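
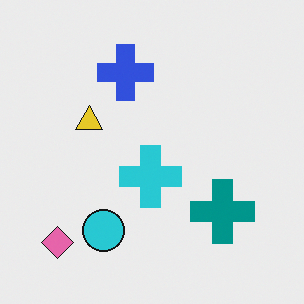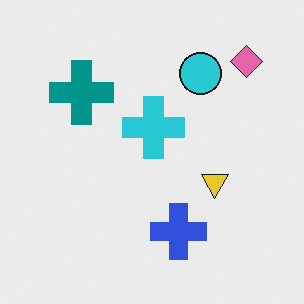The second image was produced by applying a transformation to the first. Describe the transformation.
This is the original image rotated 180°.

The pink diamond sits in the bottom-left of the first image and the top-right of the second — consistent with a whole-image 180° rotation.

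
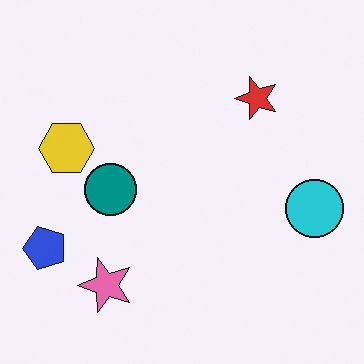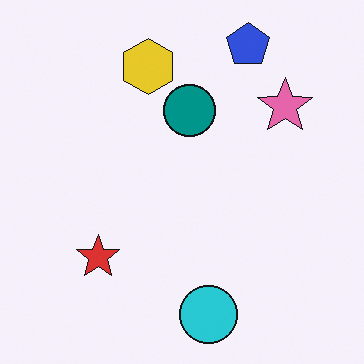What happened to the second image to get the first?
This is the original image transposed (reflected across the top-left ↔ bottom-right diagonal).

Shapes have swapped their row and column positions — what was in the top-right is now in the bottom-left — a diagonal reflection.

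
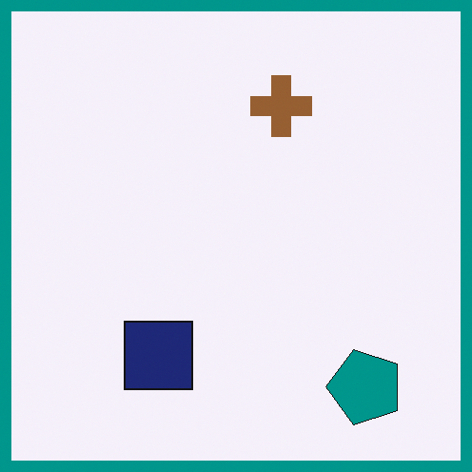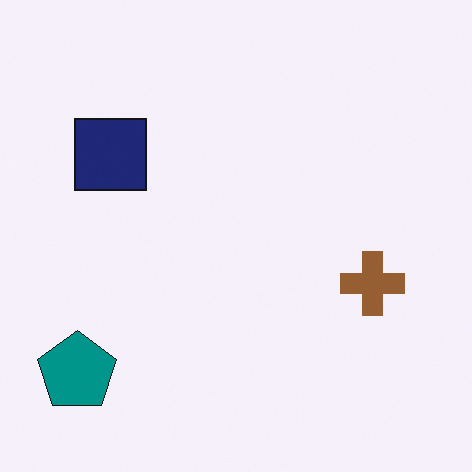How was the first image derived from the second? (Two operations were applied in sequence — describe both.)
The transformation is: rotated 90° counter-clockwise, then framed with a teal border.

The teal pentagon sits in the bottom-left of the second image and the bottom-right of the first — consistent with a whole-image 90° counter-clockwise rotation. A solid teal frame runs around the edge of the first image, with the content slightly shrunk inside it.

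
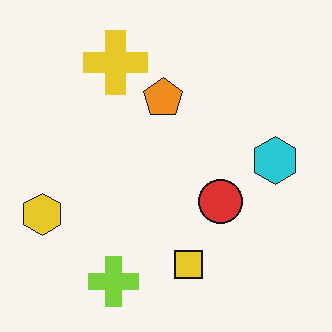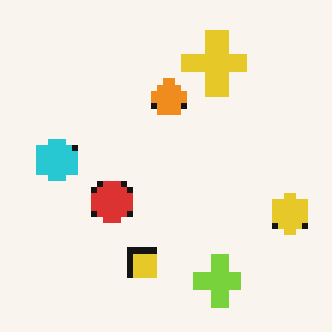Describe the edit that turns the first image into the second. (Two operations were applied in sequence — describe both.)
This is the original image flipped horizontally (left ↔ right), then moderately pixelated.

The yellow hexagon is in the left of the first image and the right of the second — shapes on opposite sides of the vertical midline have swapped in a mirror flip. Shapes are reduced to large square blocks; fine edges and outlines are lost — a downscale-then-upscale (mosaic) effect.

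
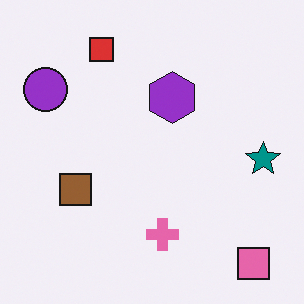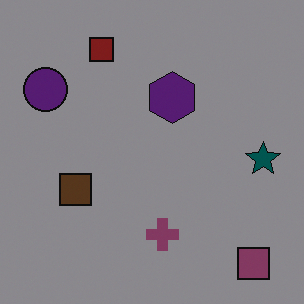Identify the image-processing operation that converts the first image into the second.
The second image is the first substantially darkened.

Every pixel — background and shapes alike — is uniformly darkened.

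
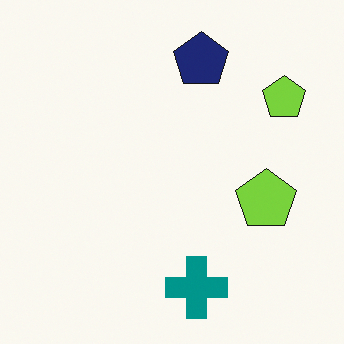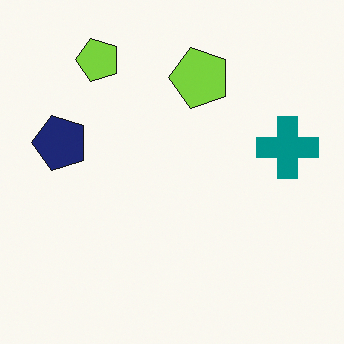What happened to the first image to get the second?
The image was rotated 90° counter-clockwise.

The teal cross sits in the bottom of the first image and the right of the second — consistent with a whole-image 90° counter-clockwise rotation.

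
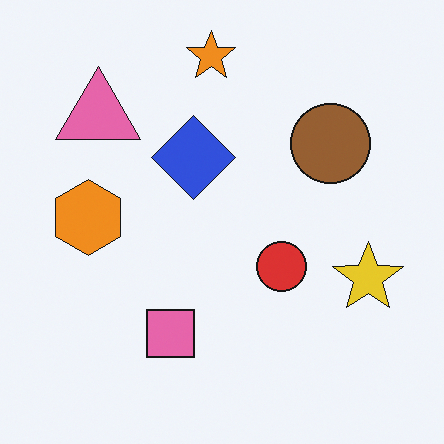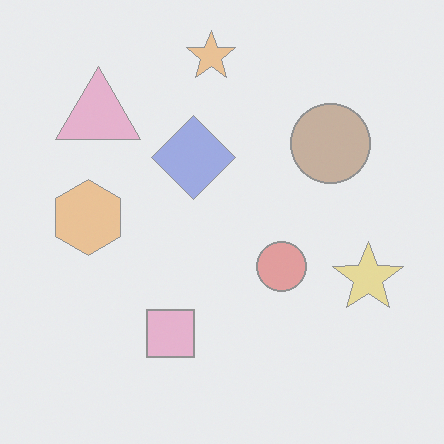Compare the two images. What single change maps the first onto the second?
The second image is the first washed out (contrast reduced).

Tones are pushed toward mid-grey across the whole image — a global contrast change.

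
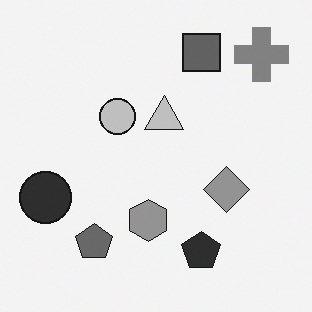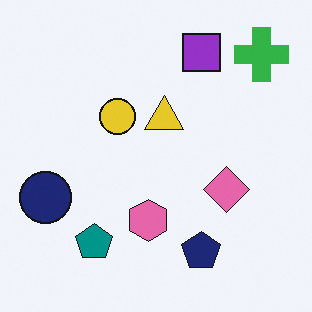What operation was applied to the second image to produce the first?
The first image is the second converted to grayscale.

All color is removed — every shape is now a shade of grey.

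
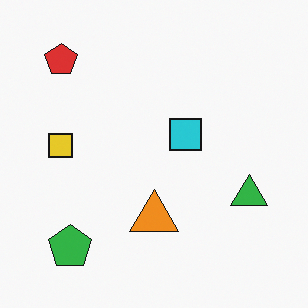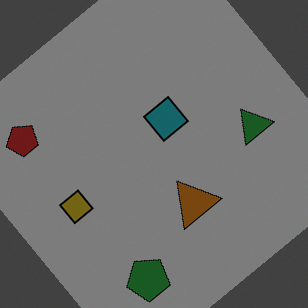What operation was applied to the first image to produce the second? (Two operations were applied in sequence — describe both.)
Rotated counter-clockwise by a large amount — several tens of degrees, then darkened a lot.

Every shape is tilted by the same angle and the image corners show triangular fill wedges — a whole-image rotation by a non-right angle. Every pixel — background and shapes alike — is uniformly darkened.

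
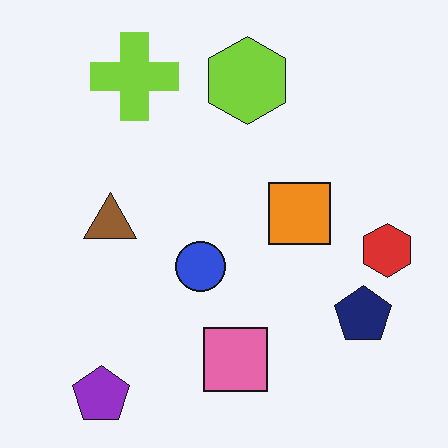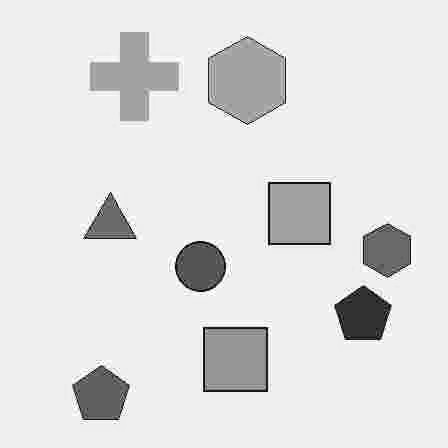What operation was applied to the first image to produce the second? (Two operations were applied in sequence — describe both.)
The image was heavily JPEG-compressed with obvious blocking artifacts, then converted to grayscale.

Blocky 8×8 compression artifacts appear around shape edges and the flat background shows ringing — characteristic JPEG degradation. All color is removed — every shape is now a shade of grey.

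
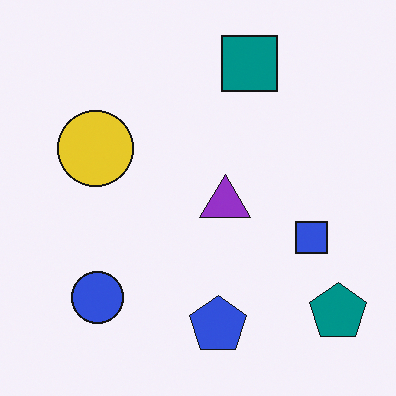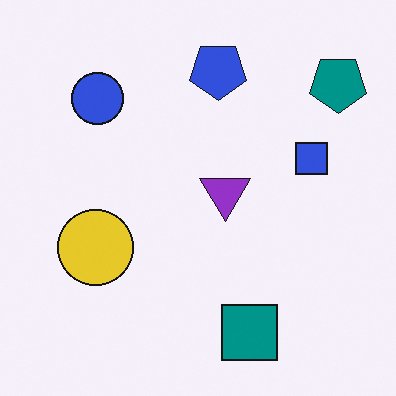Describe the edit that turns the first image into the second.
The second image is the first flipped vertically (top ↔ bottom).

The teal square is in the top of the first image and the bottom of the second — shapes on opposite sides of the horizontal midline have swapped in a mirror flip.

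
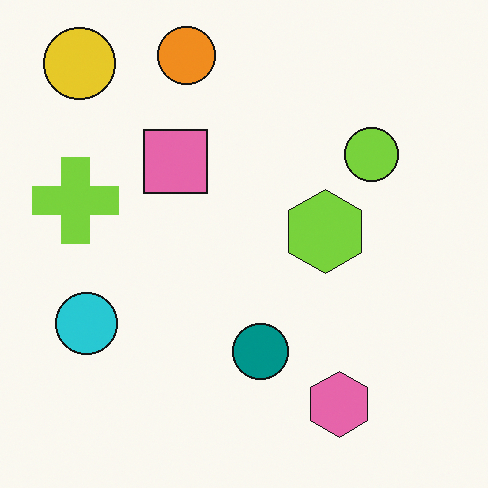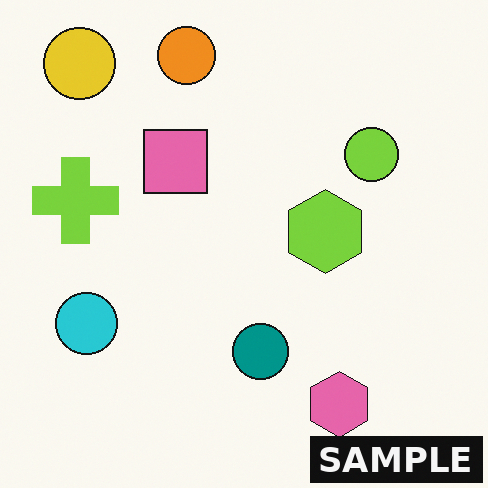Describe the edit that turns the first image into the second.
Watermarked with the text "SAMPLE" in the lower-right corner.

A dark label reading "SAMPLE" appears in the lower-right corner.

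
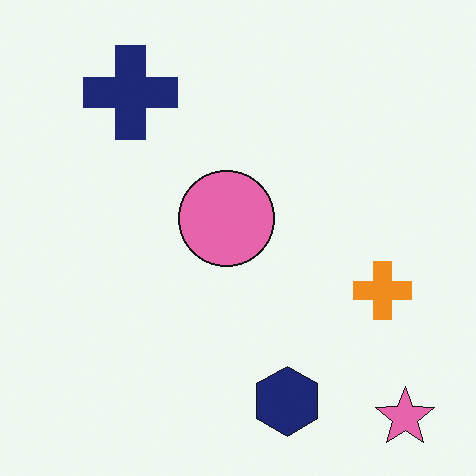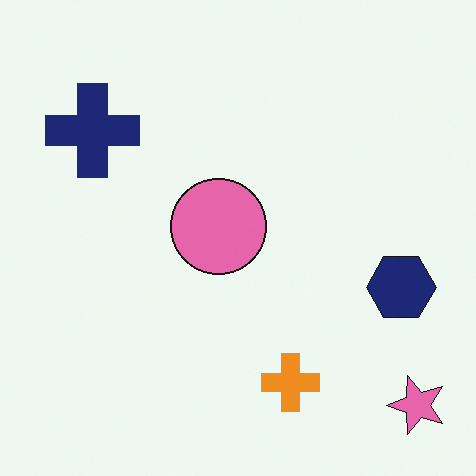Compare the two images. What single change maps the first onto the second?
The transformation is: transposed (reflected across the top-left ↔ bottom-right diagonal).

Shapes have swapped their row and column positions — what was in the top-right is now in the bottom-left — a diagonal reflection.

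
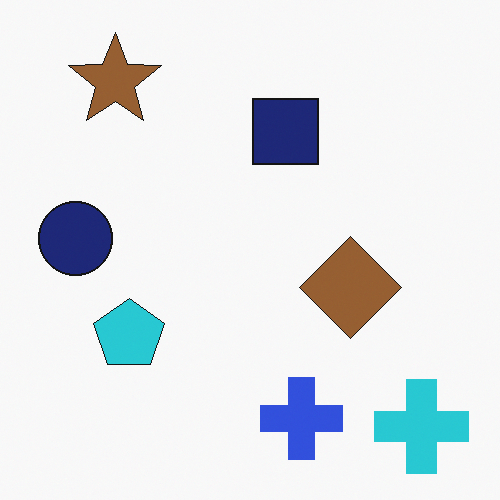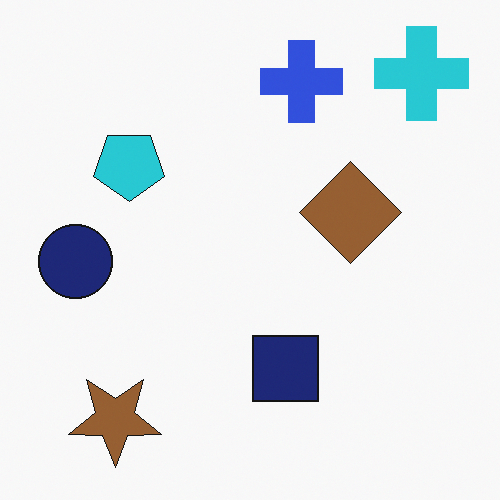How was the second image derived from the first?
This is the original image flipped vertically (top ↔ bottom).

The cyan cross is in the bottom-right of the first image and the top-right of the second — shapes on opposite sides of the horizontal midline have swapped in a mirror flip.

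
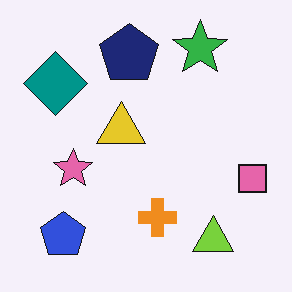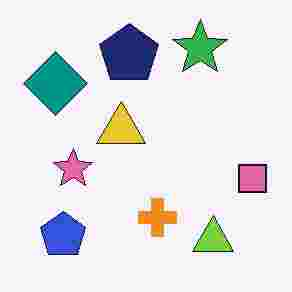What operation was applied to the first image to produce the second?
Heavily JPEG-compressed with obvious blocking artifacts.

Blocky 8×8 compression artifacts appear around shape edges and the flat background shows ringing — characteristic JPEG degradation.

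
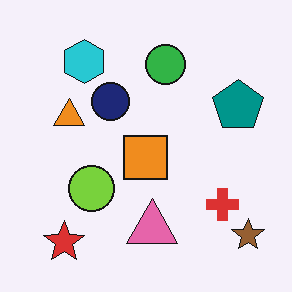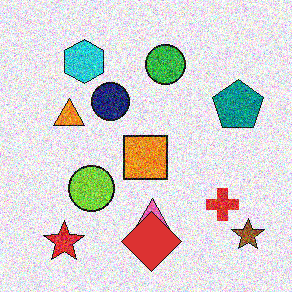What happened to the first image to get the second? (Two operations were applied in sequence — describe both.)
It was degraded with a thick layer of grain, then overlaid with an additional red diamond.

Random speckle covers the whole image, including the flat background. A red diamond appears in the second image that is absent from the first.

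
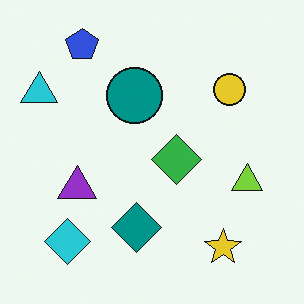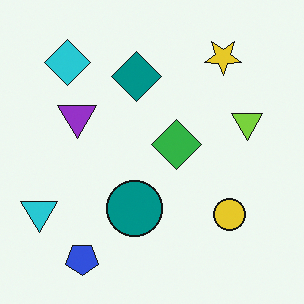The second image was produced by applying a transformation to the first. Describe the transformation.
This is the original image flipped vertically (top ↔ bottom).

The blue pentagon is in the top-left of the first image and the bottom-left of the second — shapes on opposite sides of the horizontal midline have swapped in a mirror flip.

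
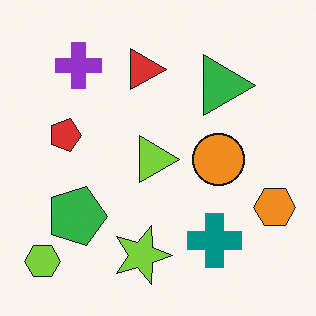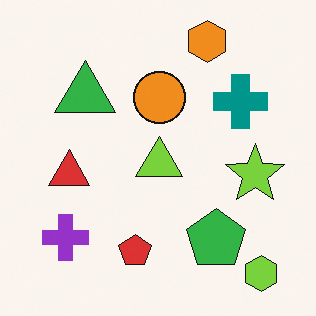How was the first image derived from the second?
This is the original image rotated 90° clockwise.

The lime hexagon sits in the bottom-right of the second image and the bottom-left of the first — consistent with a whole-image 90° clockwise rotation.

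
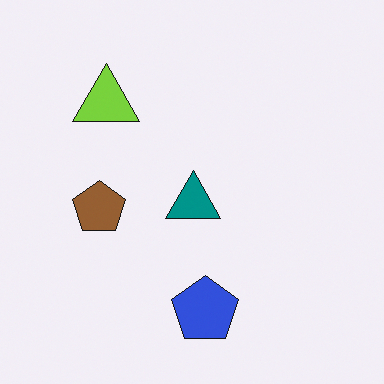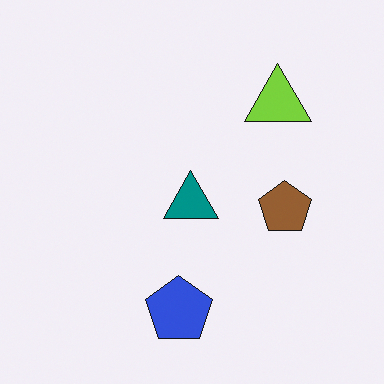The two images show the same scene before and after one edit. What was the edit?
It was flipped horizontally (left ↔ right).

The brown pentagon is in the left of the first image and the right of the second — shapes on opposite sides of the vertical midline have swapped in a mirror flip.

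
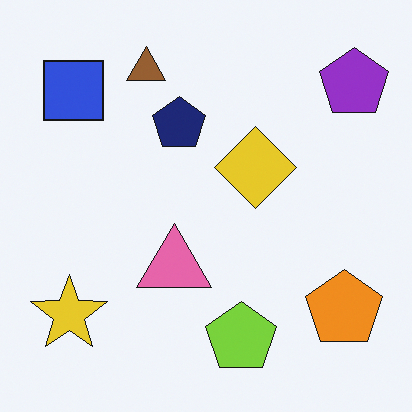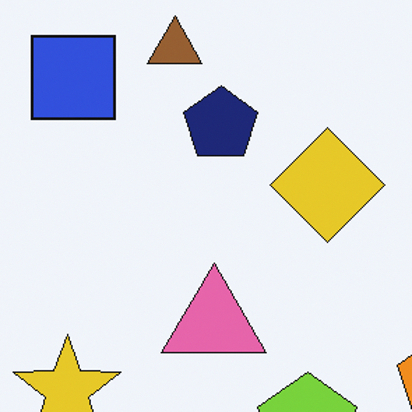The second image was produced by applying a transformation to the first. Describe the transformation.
It was cropped to a modestly smaller region and rescaled.

The visible shapes are larger and the field of view is narrower; shapes near the original edges may be partly or wholly outside the frame — a crop-and-rescale.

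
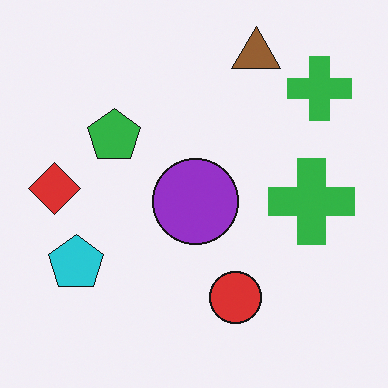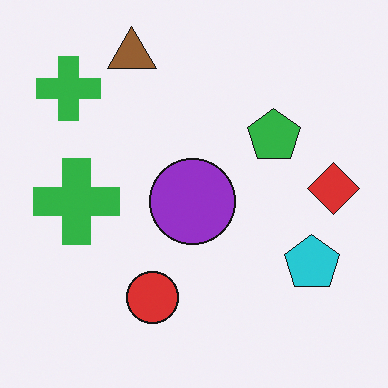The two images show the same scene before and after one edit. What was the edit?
This is the original image flipped horizontally (left ↔ right).

The red diamond is in the left of the first image and the right of the second — shapes on opposite sides of the vertical midline have swapped in a mirror flip.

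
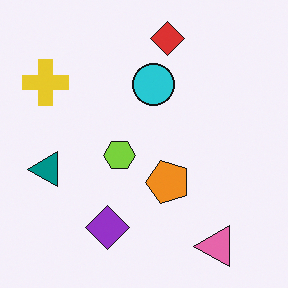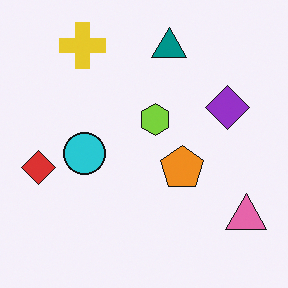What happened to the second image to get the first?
The image was transposed (reflected across the top-left ↔ bottom-right diagonal).

Shapes have swapped their row and column positions — what was in the top-right is now in the bottom-left — a diagonal reflection.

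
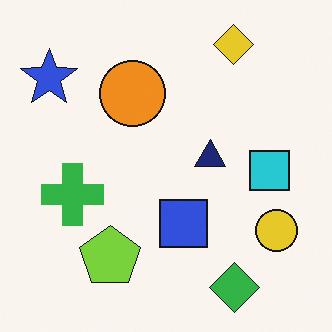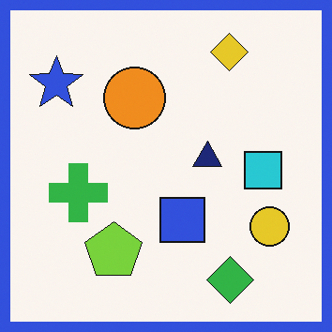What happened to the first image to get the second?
It was framed with a blue border.

A solid blue frame runs around the edge of the second image, with the content slightly shrunk inside it.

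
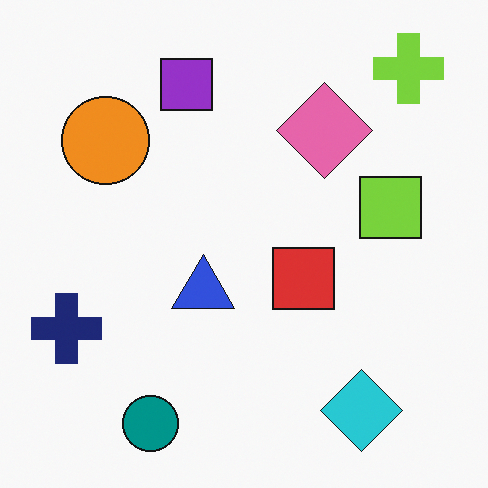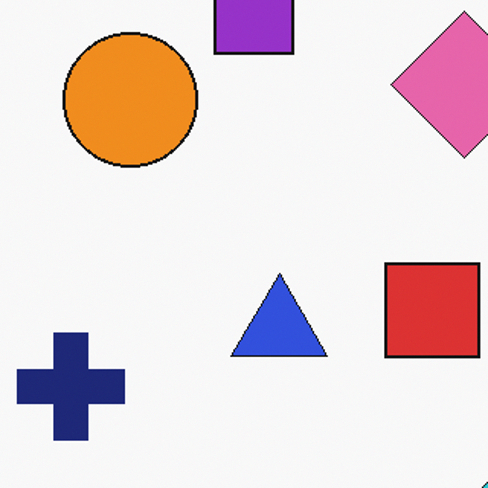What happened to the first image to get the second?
The second image is the first cropped to a modestly smaller region and rescaled.

The visible shapes are larger and the field of view is narrower; shapes near the original edges may be partly or wholly outside the frame — a crop-and-rescale.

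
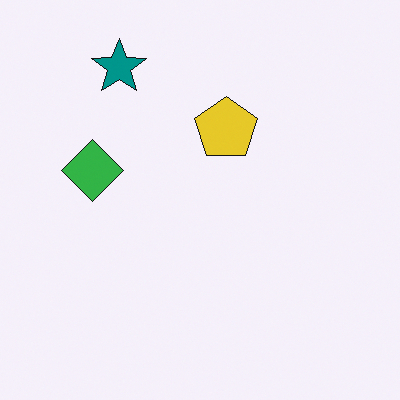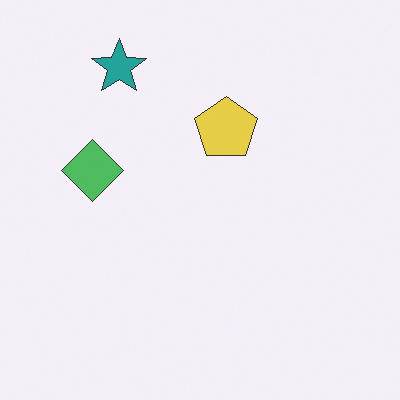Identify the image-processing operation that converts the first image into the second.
The image was given slightly reduced contrast.

Tones are pushed toward mid-grey across the whole image — a global contrast change.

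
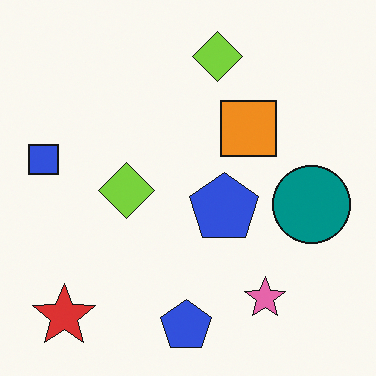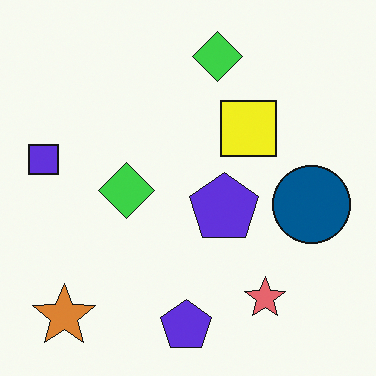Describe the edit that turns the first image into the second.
The second image is the first hue-shifted slightly.

Every shape's color has rotated by the same amount around the hue wheel — a uniform hue shift.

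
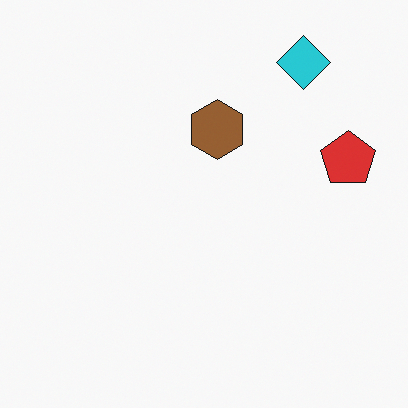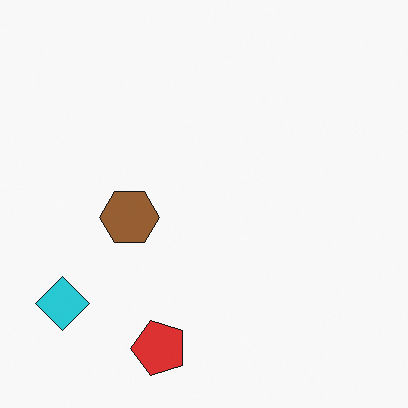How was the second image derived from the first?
This is the original image transposed (reflected across the top-left ↔ bottom-right diagonal).

Shapes have swapped their row and column positions — what was in the top-right is now in the bottom-left — a diagonal reflection.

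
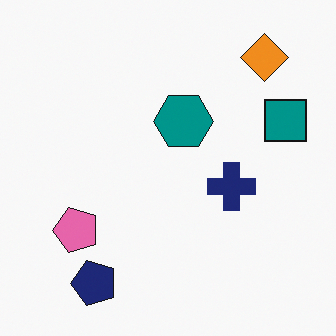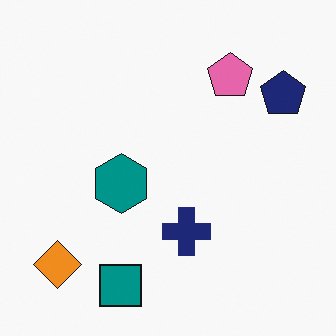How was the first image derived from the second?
It was transposed (reflected across the top-left ↔ bottom-right diagonal).

Shapes have swapped their row and column positions — what was in the top-right is now in the bottom-left — a diagonal reflection.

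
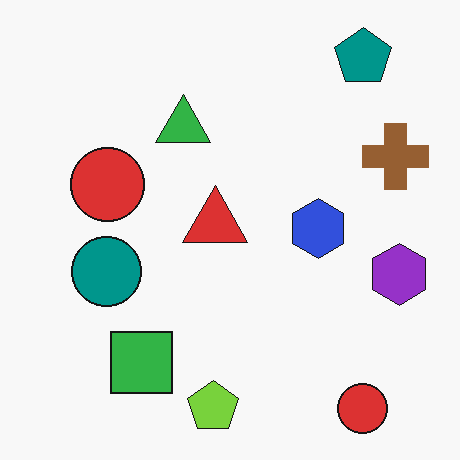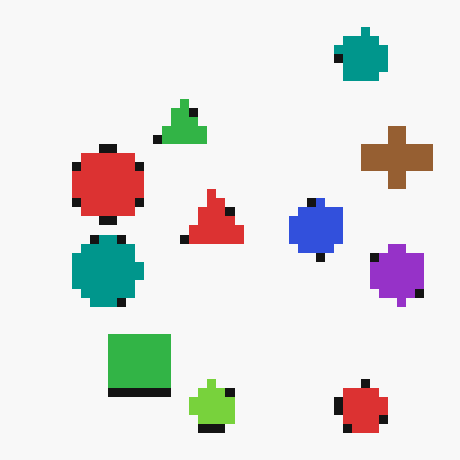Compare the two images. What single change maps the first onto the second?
This is the original image heavily pixelated into large blocks.

Shapes are reduced to large square blocks; fine edges and outlines are lost — a downscale-then-upscale (mosaic) effect.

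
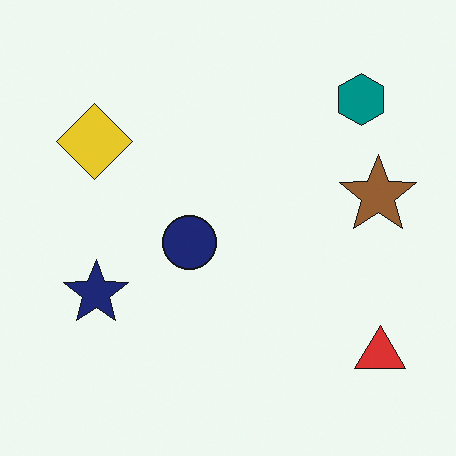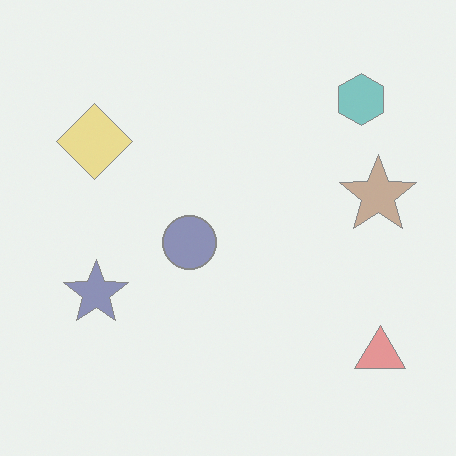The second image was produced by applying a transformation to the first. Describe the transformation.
This is the original image given much lower contrast.

Tones are pushed toward mid-grey across the whole image — a global contrast change.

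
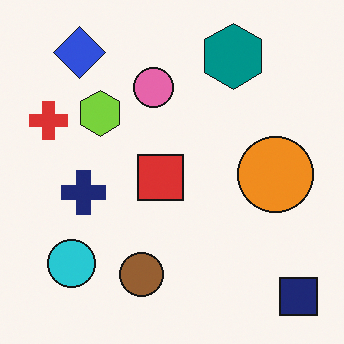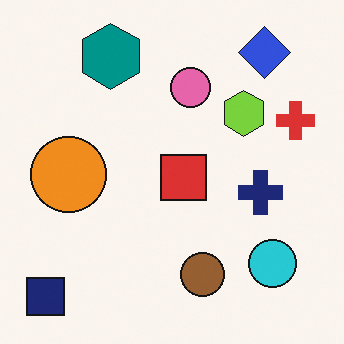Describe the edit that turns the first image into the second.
The transformation is: flipped horizontally (left ↔ right).

The navy square is in the bottom-right of the first image and the bottom-left of the second — shapes on opposite sides of the vertical midline have swapped in a mirror flip.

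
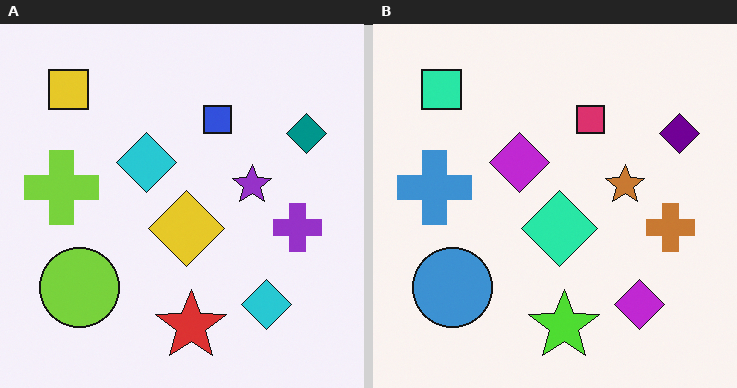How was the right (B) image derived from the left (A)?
The image was hue-shifted through roughly a third of the color wheel.

Every shape's color has rotated by the same amount around the hue wheel — a uniform hue shift.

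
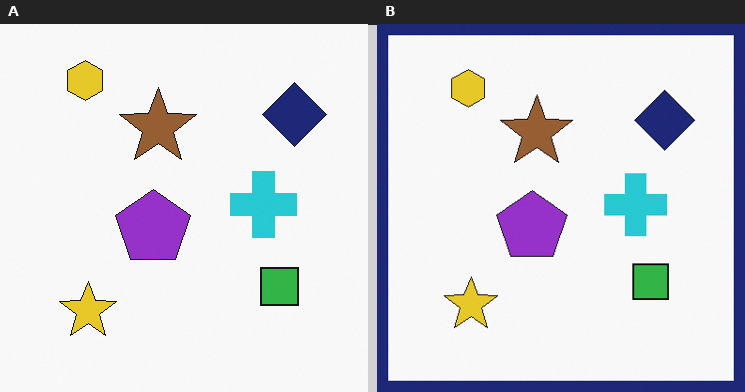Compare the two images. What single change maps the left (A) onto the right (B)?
The image was framed with a navy border.

A solid navy frame runs around the edge of the right (B) image, with the content slightly shrunk inside it.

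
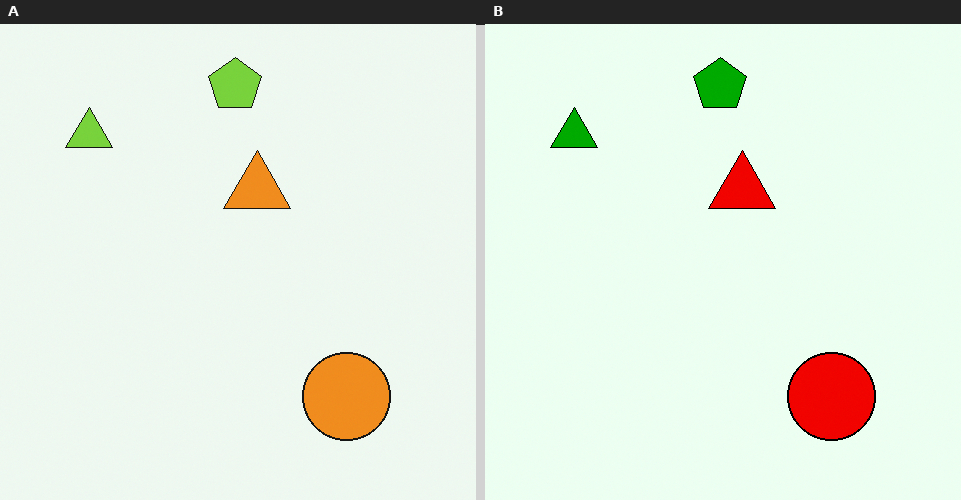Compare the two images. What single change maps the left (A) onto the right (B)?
Given much higher contrast.

Tones are pushed away from mid-grey across the whole image — a global contrast change.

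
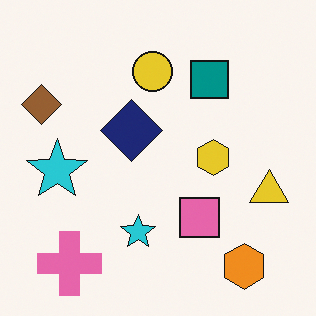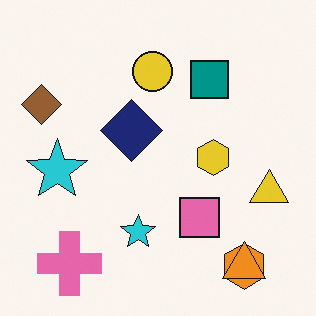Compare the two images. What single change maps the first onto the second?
The transformation is: overlaid with an additional orange triangle.

An orange triangle appears in the second image that is absent from the first.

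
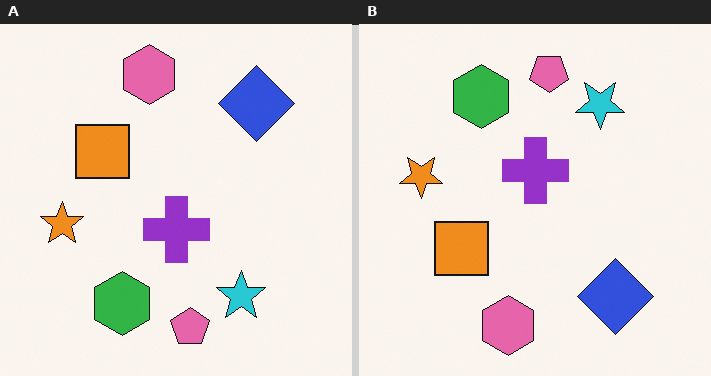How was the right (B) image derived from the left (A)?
Flipped vertically (top ↔ bottom).

The pink pentagon is in the bottom of the left (A) image and the top of the right (B) — shapes on opposite sides of the horizontal midline have swapped in a mirror flip.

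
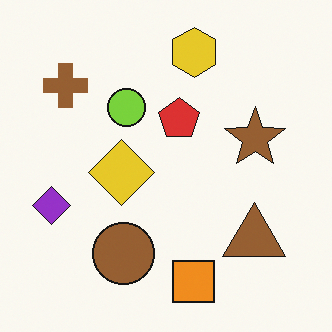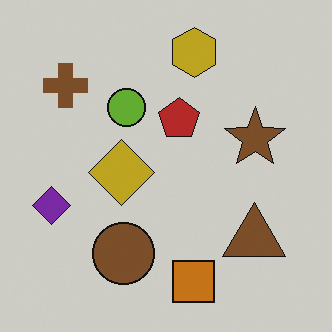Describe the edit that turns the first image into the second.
This is the original image darkened a little.

Every pixel — background and shapes alike — is uniformly darkened.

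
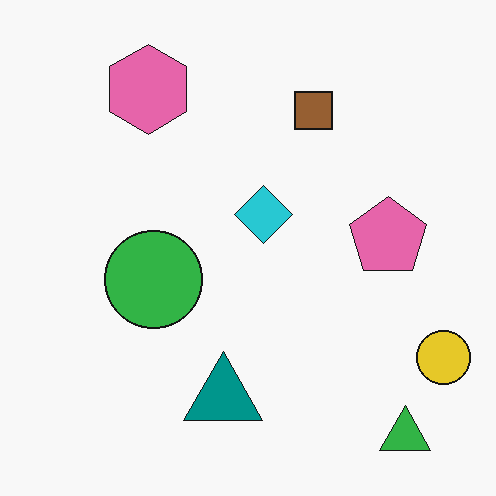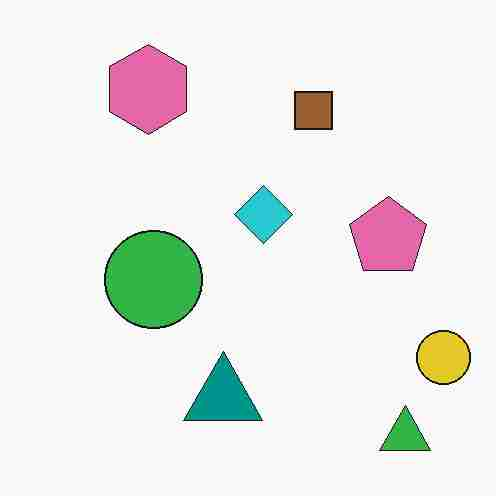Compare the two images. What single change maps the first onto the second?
The second image is the first degraded with heavy JPEG compression.

Blocky 8×8 compression artifacts appear around shape edges and the flat background shows ringing — characteristic JPEG degradation.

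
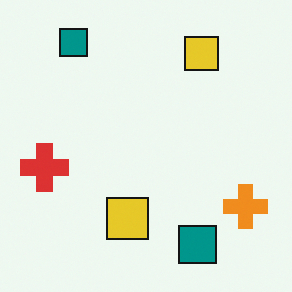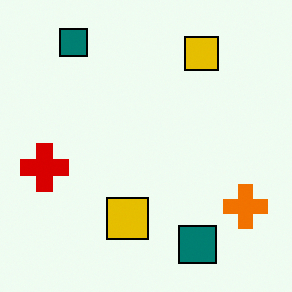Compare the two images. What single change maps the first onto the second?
The second image is the first given slightly increased contrast.

Tones are pushed away from mid-grey across the whole image — a global contrast change.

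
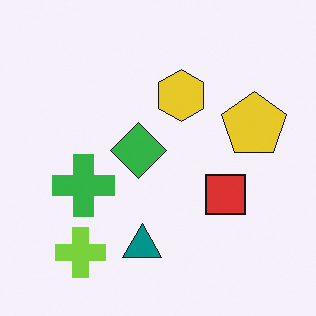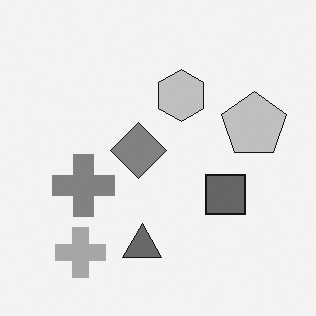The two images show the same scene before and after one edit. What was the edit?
It was converted to grayscale.

All color is removed — every shape is now a shade of grey.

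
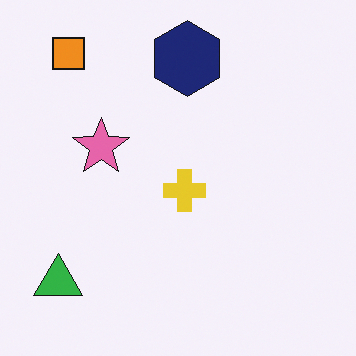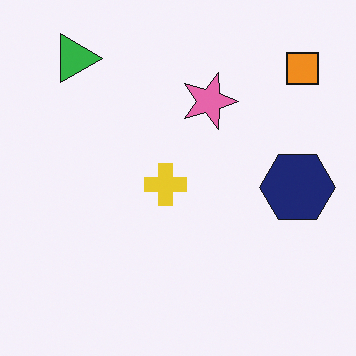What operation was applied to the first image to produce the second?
The image was rotated 90° clockwise.

The orange square sits in the top-left of the first image and the top-right of the second — consistent with a whole-image 90° clockwise rotation.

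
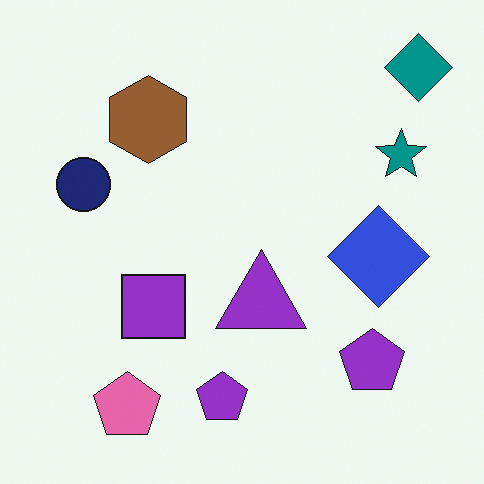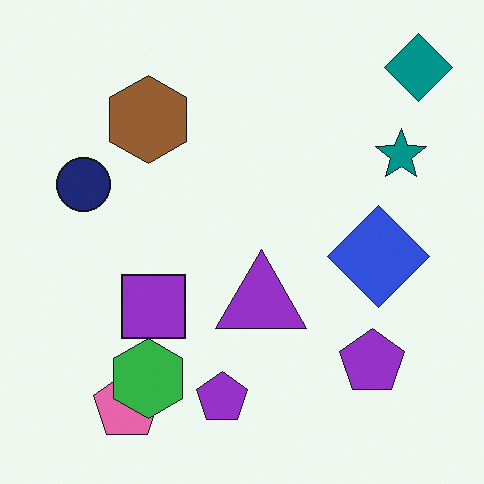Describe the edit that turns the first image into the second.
Overlaid with an additional green hexagon.

A green hexagon appears in the second image that is absent from the first.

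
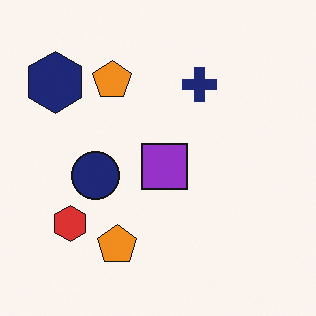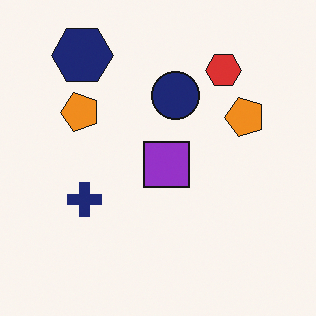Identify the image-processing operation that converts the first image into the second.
The image was transposed (reflected across the top-left ↔ bottom-right diagonal).

Shapes have swapped their row and column positions — what was in the top-right is now in the bottom-left — a diagonal reflection.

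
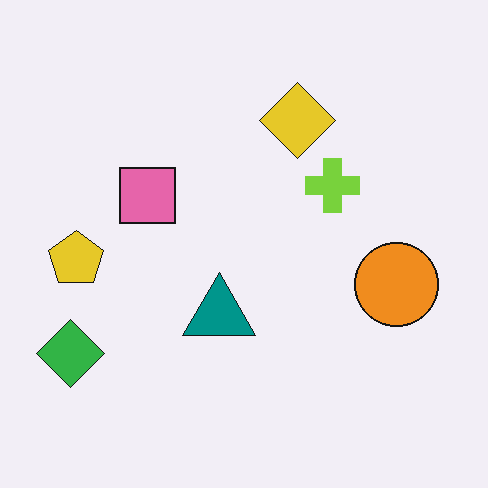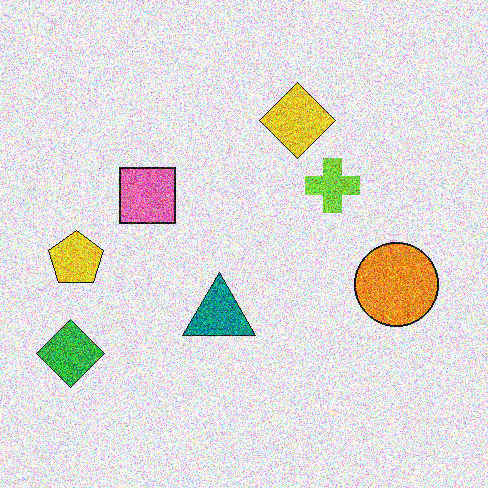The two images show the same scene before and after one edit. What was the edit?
The transformation is: degraded with a thick layer of grain.

Random speckle covers the whole image, including the flat background.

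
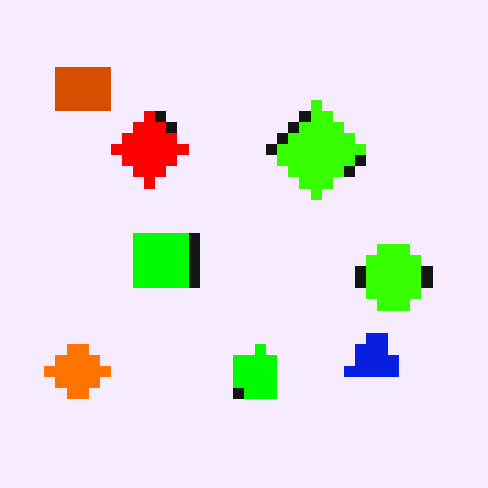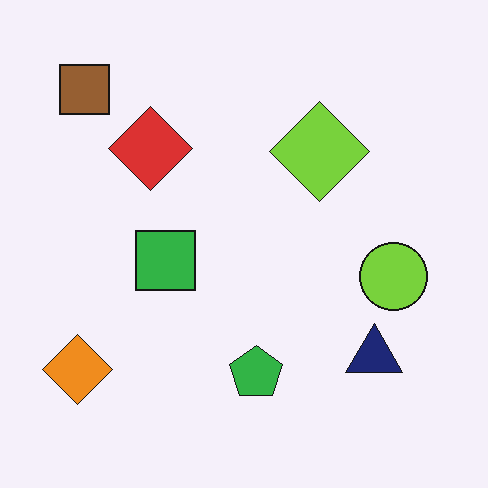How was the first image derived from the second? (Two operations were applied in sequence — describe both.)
Coarsely pixelated, then made much more vivid (saturation change).

Shapes are reduced to large square blocks; fine edges and outlines are lost — a downscale-then-upscale (mosaic) effect. All colors are more vivid — a global saturation change.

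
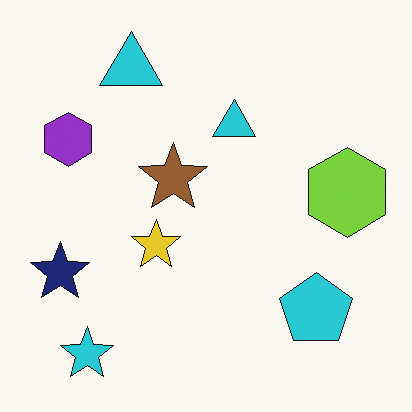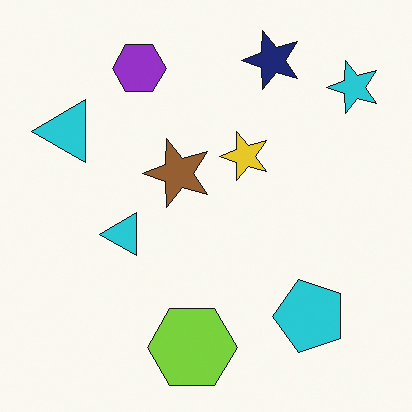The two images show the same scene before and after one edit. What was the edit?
This is the original image transposed (reflected across the top-left ↔ bottom-right diagonal).

Shapes have swapped their row and column positions — what was in the top-right is now in the bottom-left — a diagonal reflection.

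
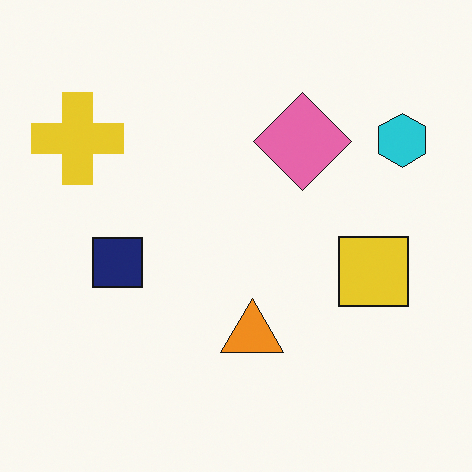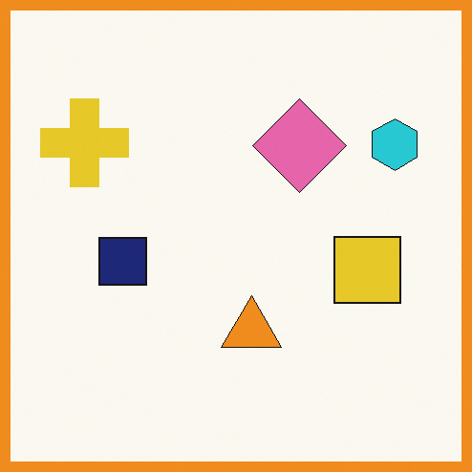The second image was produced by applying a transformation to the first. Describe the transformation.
Framed with a orange border.

A solid orange frame runs around the edge of the second image, with the content slightly shrunk inside it.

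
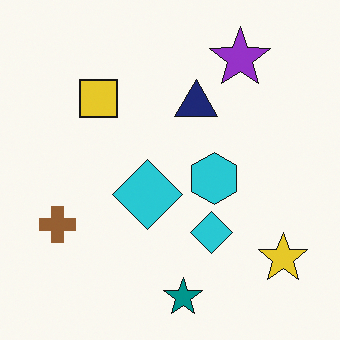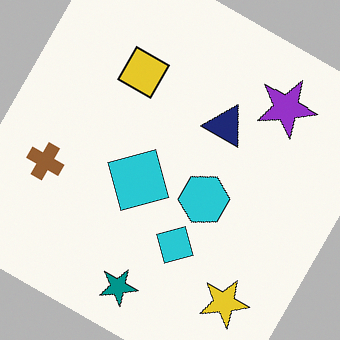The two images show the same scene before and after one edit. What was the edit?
Rotated clockwise by a moderate amount.

Every shape is tilted by the same angle and the image corners show triangular fill wedges — a whole-image rotation by a non-right angle.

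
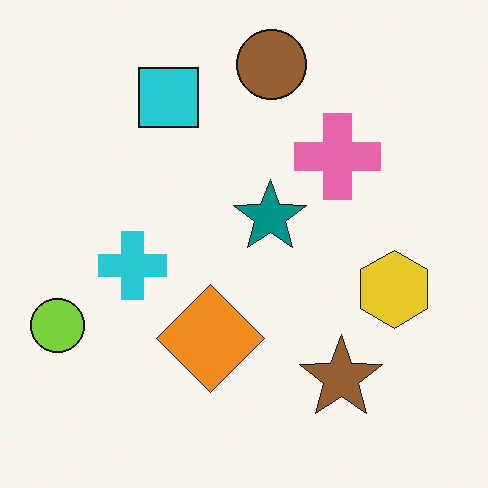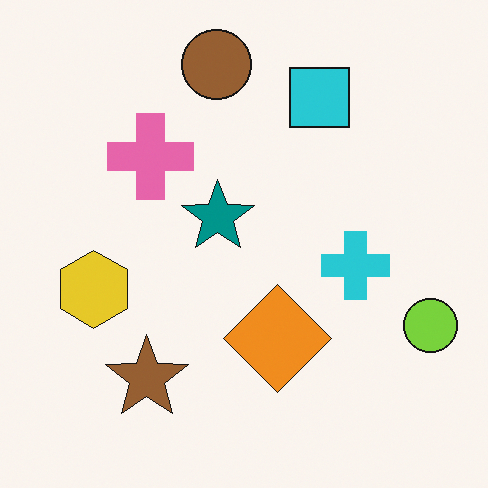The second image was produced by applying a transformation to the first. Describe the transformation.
The image was flipped horizontally (left ↔ right).

The lime circle is in the left of the first image and the right of the second — shapes on opposite sides of the vertical midline have swapped in a mirror flip.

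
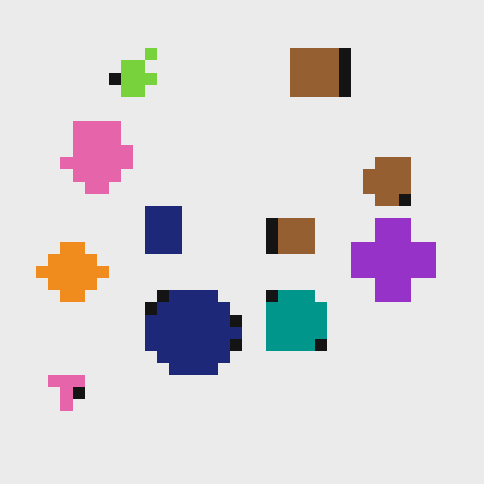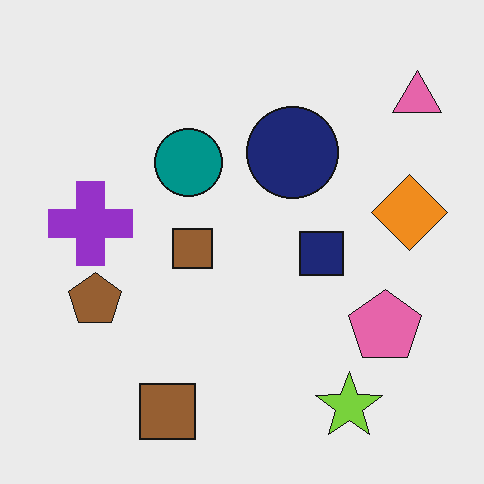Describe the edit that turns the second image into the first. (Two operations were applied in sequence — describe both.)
The first image is the second rotated 180°, then coarsely pixelated.

The pink triangle sits in the top-right of the second image and the bottom-left of the first — consistent with a whole-image 180° rotation. Shapes are reduced to large square blocks; fine edges and outlines are lost — a downscale-then-upscale (mosaic) effect.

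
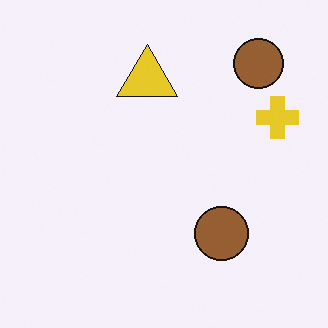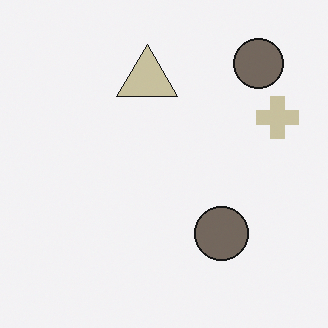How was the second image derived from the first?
This is the original image made much more muted (saturation change).

All colors are more muted and greyish — a global saturation change.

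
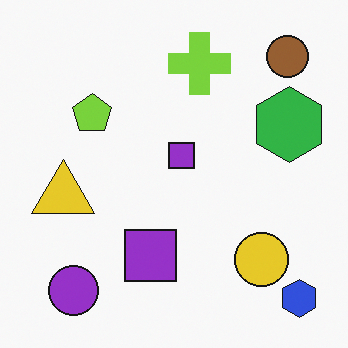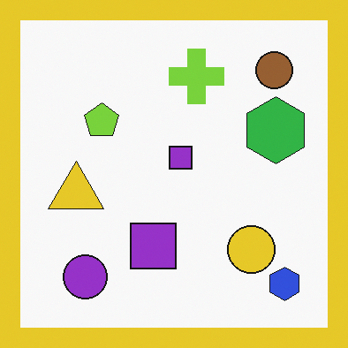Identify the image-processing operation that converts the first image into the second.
The transformation is: framed with a yellow border.

A solid yellow frame runs around the edge of the second image, with the content slightly shrunk inside it.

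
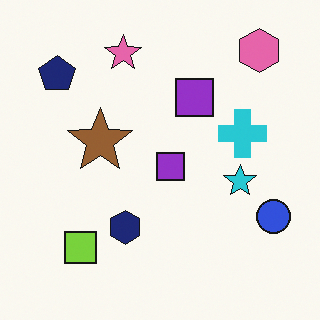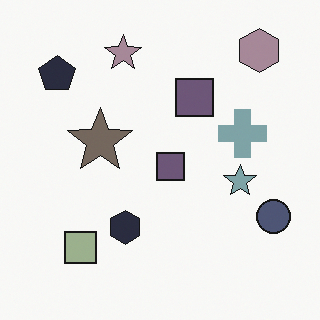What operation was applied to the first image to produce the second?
It was made much more muted (saturation change).

All colors are more muted and greyish — a global saturation change.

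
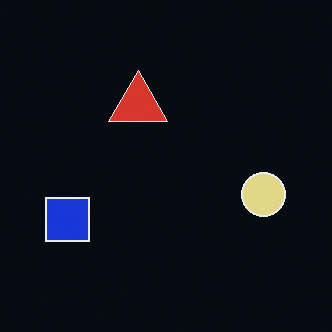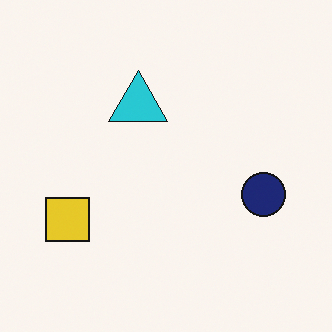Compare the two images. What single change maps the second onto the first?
The transformation is: color-inverted (negative).

The light background has become dark and every shape's color is its complement — a photographic negative.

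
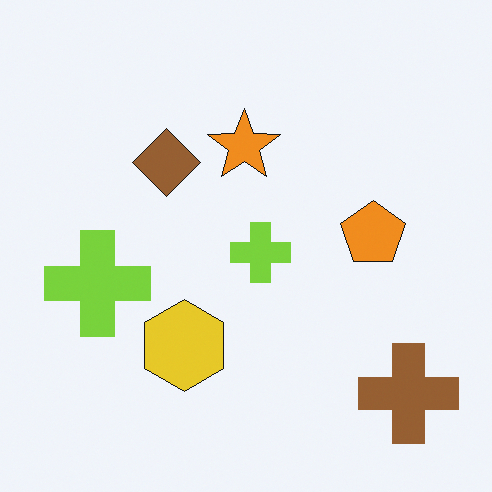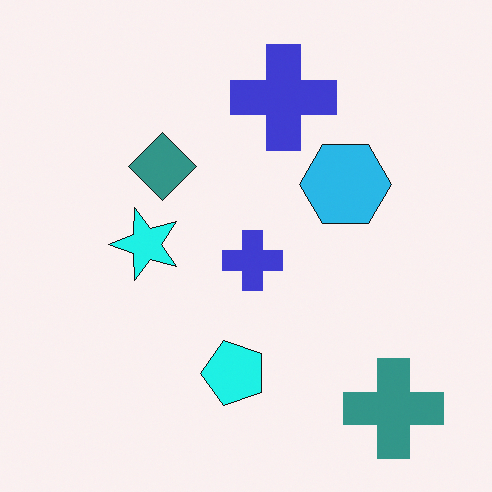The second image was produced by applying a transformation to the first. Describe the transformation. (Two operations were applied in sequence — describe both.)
It was transposed (reflected across the top-left ↔ bottom-right diagonal), then hue-shifted noticeably.

Shapes have swapped their row and column positions — what was in the top-right is now in the bottom-left — a diagonal reflection. Every shape's color has rotated by the same amount around the hue wheel — a uniform hue shift.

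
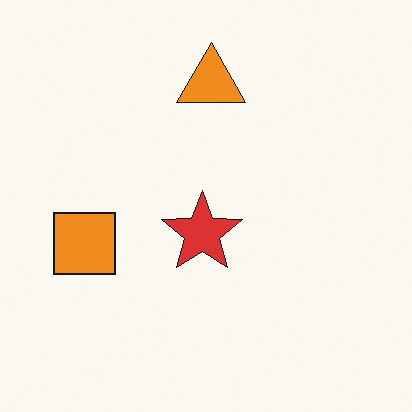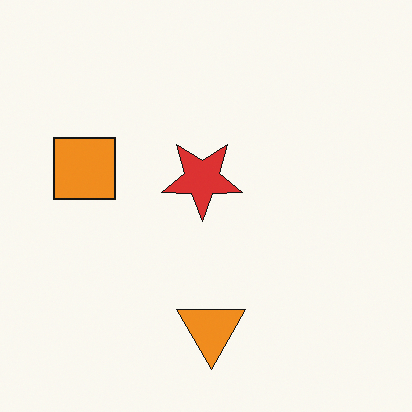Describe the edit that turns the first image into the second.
The image was flipped vertically (top ↔ bottom).

The orange triangle is in the top of the first image and the bottom of the second — shapes on opposite sides of the horizontal midline have swapped in a mirror flip.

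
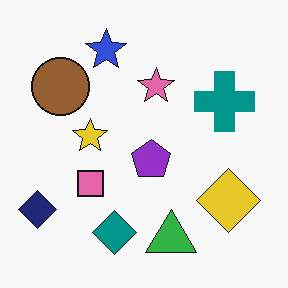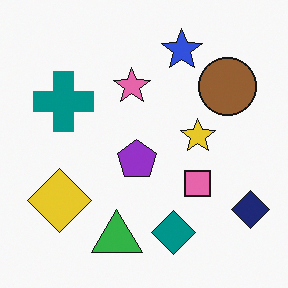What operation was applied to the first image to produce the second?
The transformation is: flipped horizontally (left ↔ right).

The navy diamond is in the bottom-left of the first image and the bottom-right of the second — shapes on opposite sides of the vertical midline have swapped in a mirror flip.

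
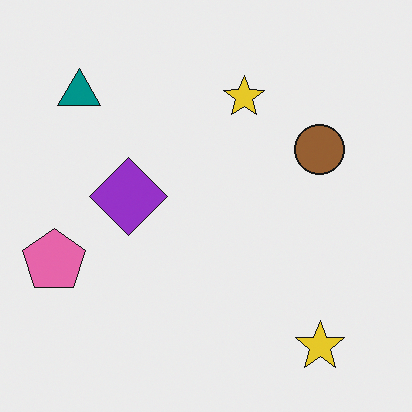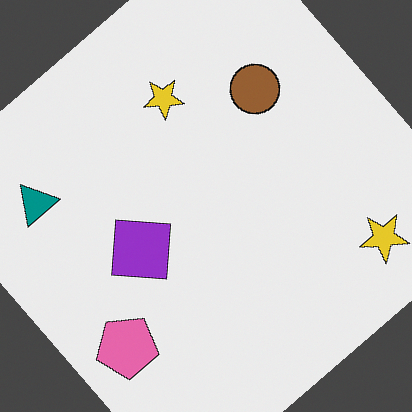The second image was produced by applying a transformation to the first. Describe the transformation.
Rotated counter-clockwise by a large amount — several tens of degrees.

Every shape is tilted by the same angle and the image corners show triangular fill wedges — a whole-image rotation by a non-right angle.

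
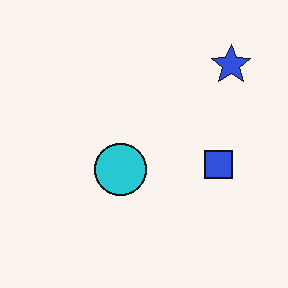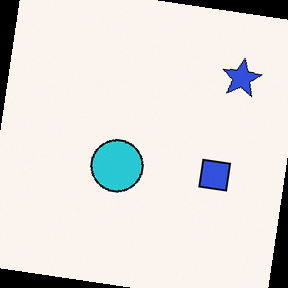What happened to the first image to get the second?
The second image is the first rotated clockwise by a small amount.

Every shape is tilted by the same angle and the image corners show triangular fill wedges — a whole-image rotation by a non-right angle.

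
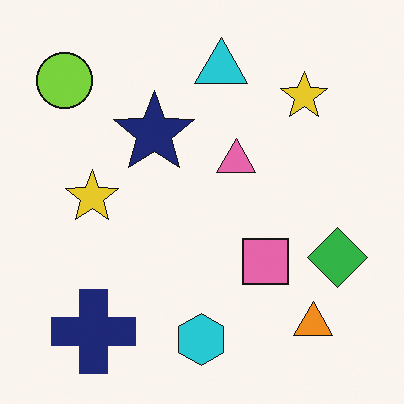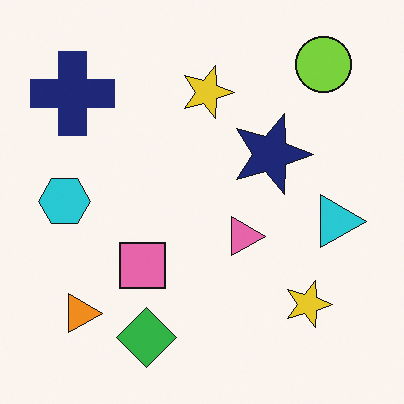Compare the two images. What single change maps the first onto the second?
Rotated 90° clockwise.

The lime circle sits in the top-left of the first image and the top-right of the second — consistent with a whole-image 90° clockwise rotation.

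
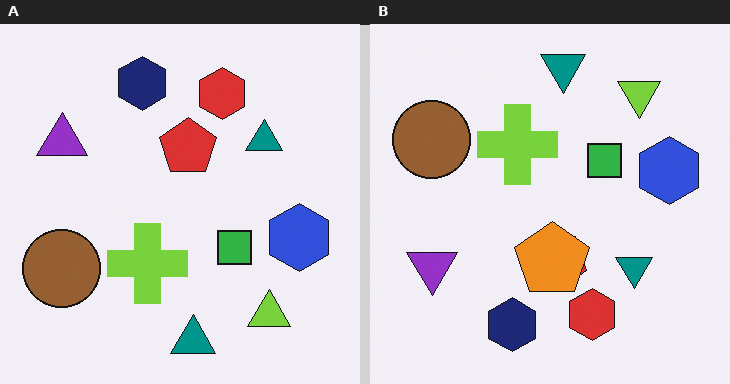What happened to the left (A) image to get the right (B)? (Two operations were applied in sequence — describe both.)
The image was flipped vertically (top ↔ bottom), then overlaid with an additional orange pentagon.

The navy hexagon is in the top of the left (A) image and the bottom of the right (B) — shapes on opposite sides of the horizontal midline have swapped in a mirror flip. An orange pentagon appears in the right (B) image that is absent from the left (A).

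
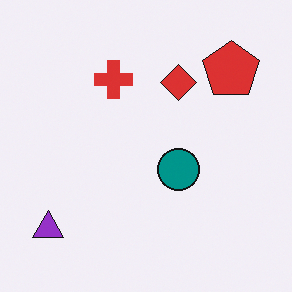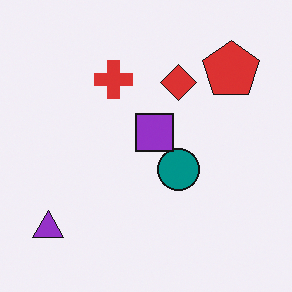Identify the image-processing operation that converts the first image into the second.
The image was overlaid with an additional purple square.

A purple square appears in the second image that is absent from the first.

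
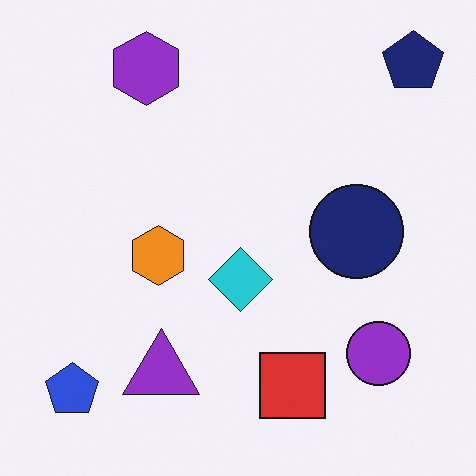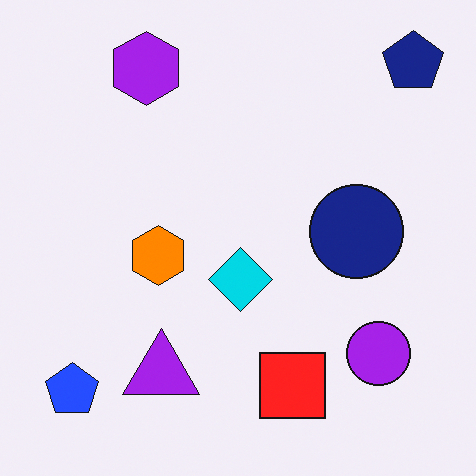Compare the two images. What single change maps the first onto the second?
This is the original image slightly oversaturated.

All colors are more vivid — a global saturation change.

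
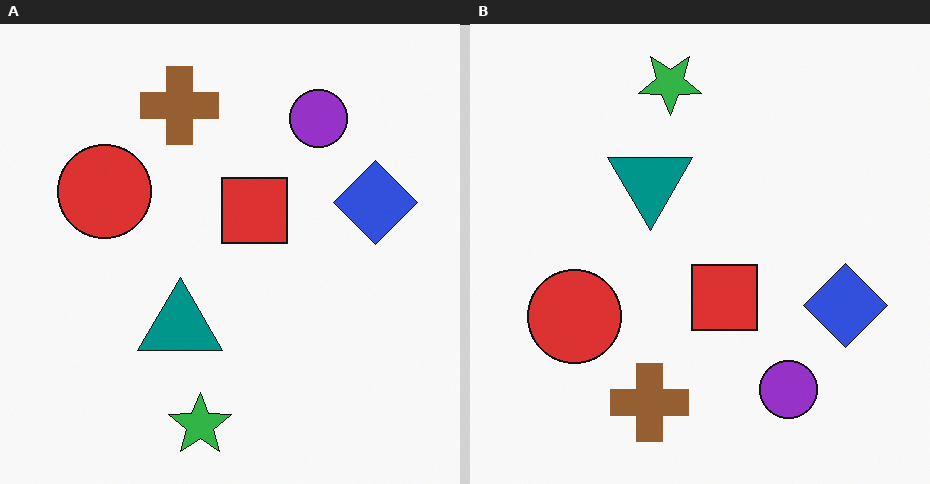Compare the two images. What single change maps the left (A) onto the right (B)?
This is the original image flipped vertically (top ↔ bottom).

The green star is in the bottom of the left (A) image and the top of the right (B) — shapes on opposite sides of the horizontal midline have swapped in a mirror flip.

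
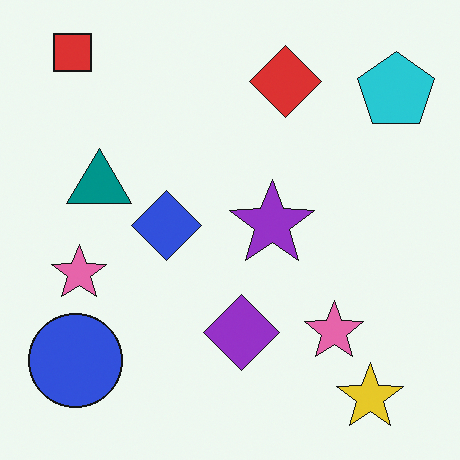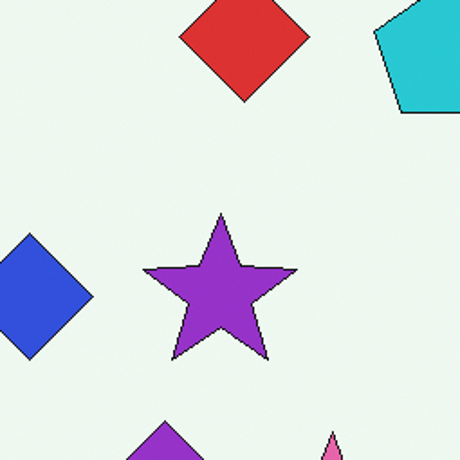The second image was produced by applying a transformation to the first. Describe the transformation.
It was cropped to a noticeably smaller region and rescaled.

The visible shapes are larger and the field of view is narrower; shapes near the original edges may be partly or wholly outside the frame — a crop-and-rescale.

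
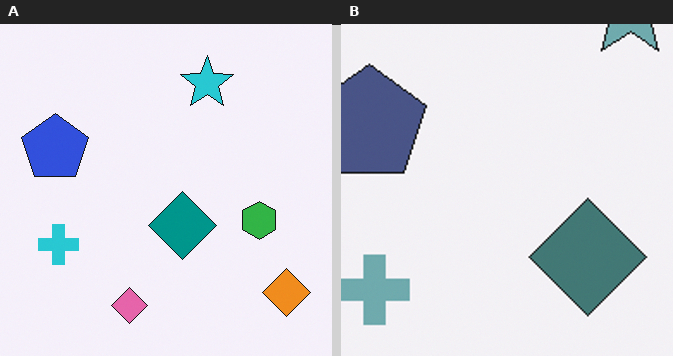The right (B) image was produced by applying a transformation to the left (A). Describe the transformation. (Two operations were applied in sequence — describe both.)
The right (B) image is the left (A) made much more muted (saturation change), then cropped tightly and scaled back up.

All colors are more muted and greyish — a global saturation change. The visible shapes are larger and the field of view is narrower; shapes near the original edges may be partly or wholly outside the frame — a crop-and-rescale.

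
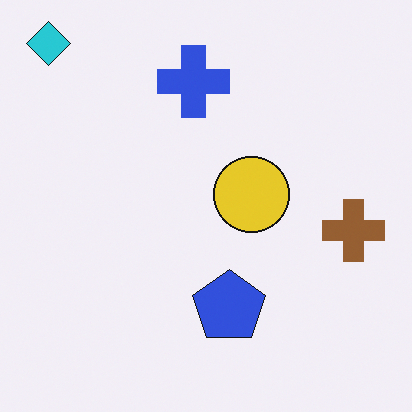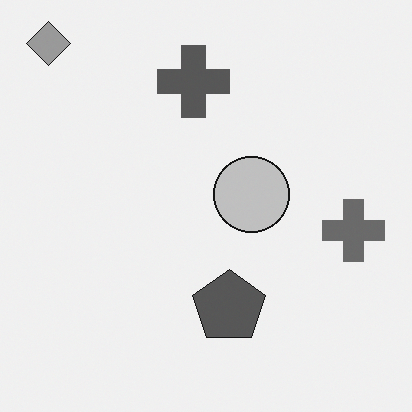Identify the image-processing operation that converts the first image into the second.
Converted to grayscale.

All color is removed — every shape is now a shade of grey.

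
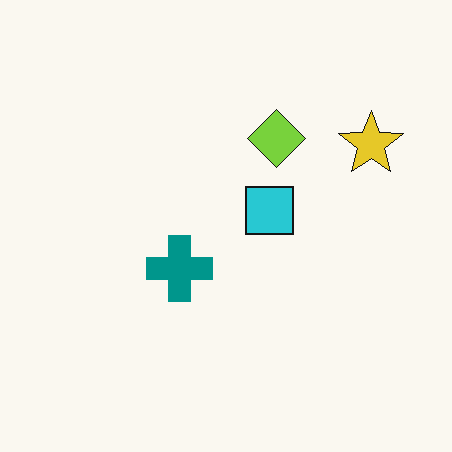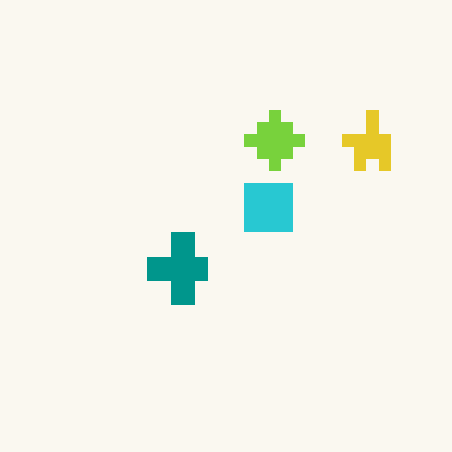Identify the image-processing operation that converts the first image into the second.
The image was coarsely pixelated.

Shapes are reduced to large square blocks; fine edges and outlines are lost — a downscale-then-upscale (mosaic) effect.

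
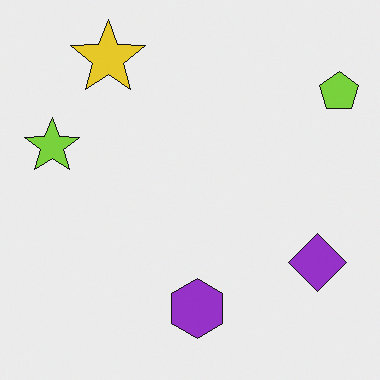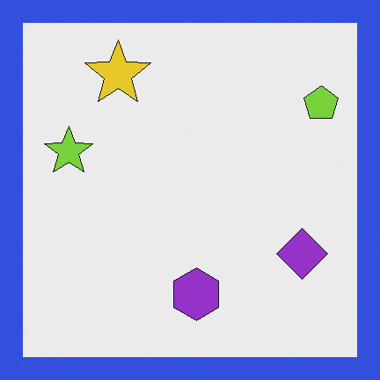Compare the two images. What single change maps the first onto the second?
This is the original image framed with a blue border.

A solid blue frame runs around the edge of the second image, with the content slightly shrunk inside it.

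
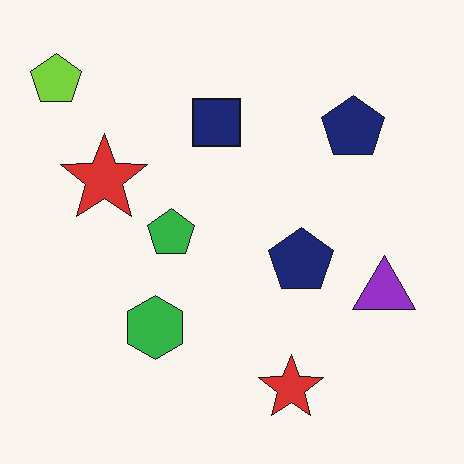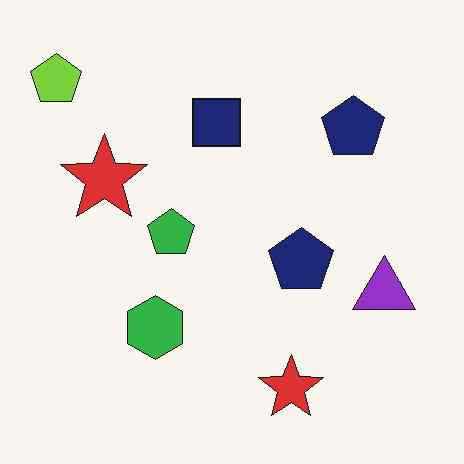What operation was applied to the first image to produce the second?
The second image is the first JPEG-compressed with visible artifacts.

Blocky 8×8 compression artifacts appear around shape edges and the flat background shows ringing — characteristic JPEG degradation.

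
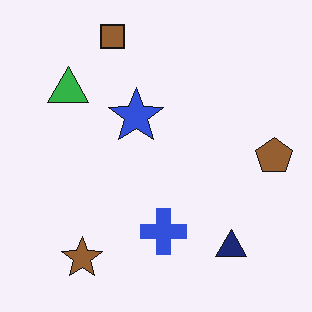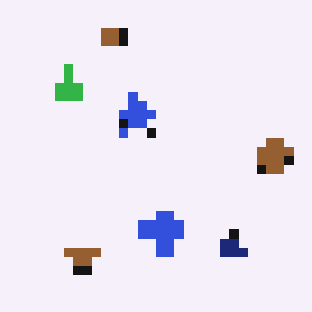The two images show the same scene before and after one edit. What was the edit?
This is the original image heavily pixelated into large blocks.

Shapes are reduced to large square blocks; fine edges and outlines are lost — a downscale-then-upscale (mosaic) effect.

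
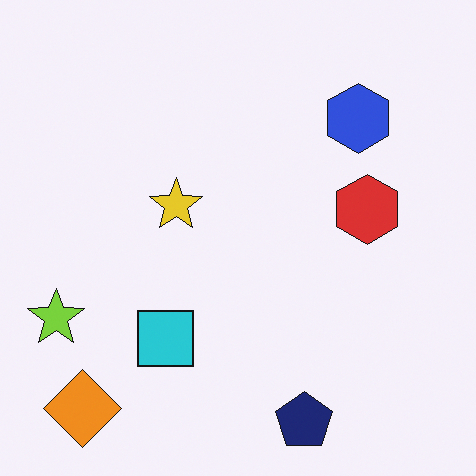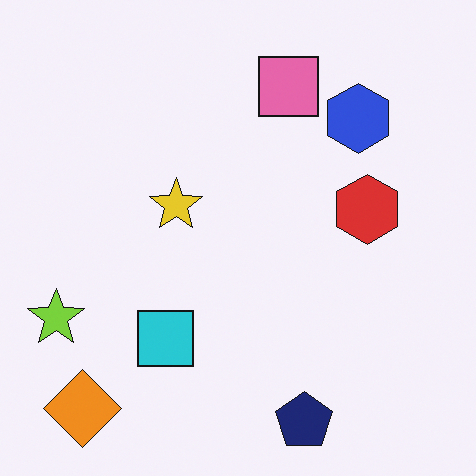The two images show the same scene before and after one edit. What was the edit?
The transformation is: overlaid with an additional pink square.

A pink square appears in the second image that is absent from the first.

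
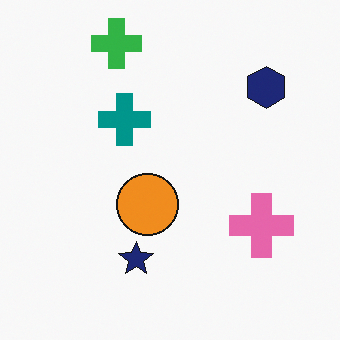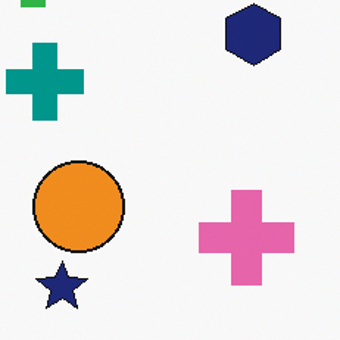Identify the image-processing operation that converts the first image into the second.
This is the original image cropped slightly and scaled back up.

The visible shapes are larger and the field of view is narrower; shapes near the original edges may be partly or wholly outside the frame — a crop-and-rescale.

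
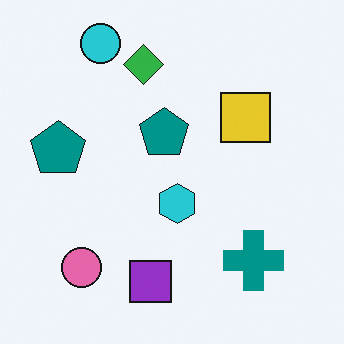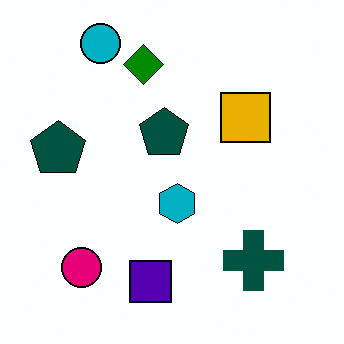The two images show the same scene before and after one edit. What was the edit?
This is the original image given much higher contrast.

Tones are pushed away from mid-grey across the whole image — a global contrast change.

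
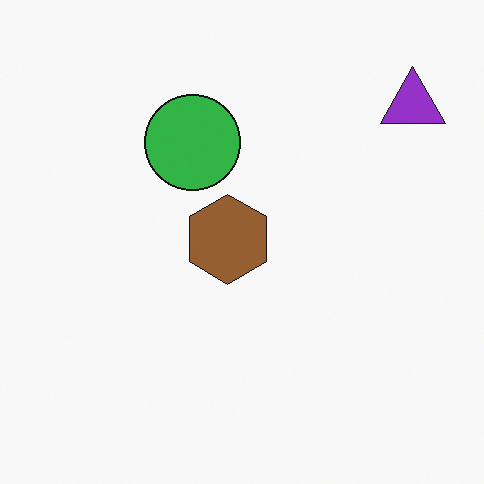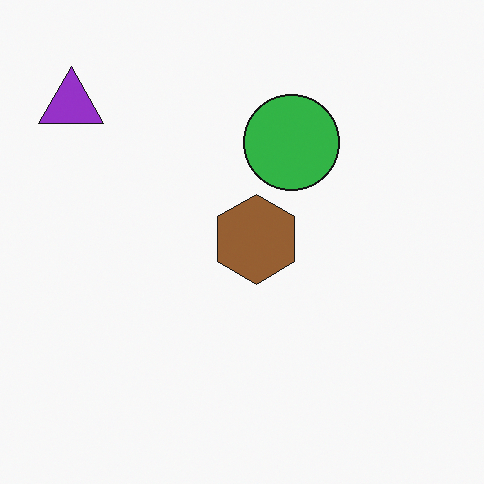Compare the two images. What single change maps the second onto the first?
The first image is the second flipped horizontally (left ↔ right).

The purple triangle is in the top-left of the second image and the top-right of the first — shapes on opposite sides of the vertical midline have swapped in a mirror flip.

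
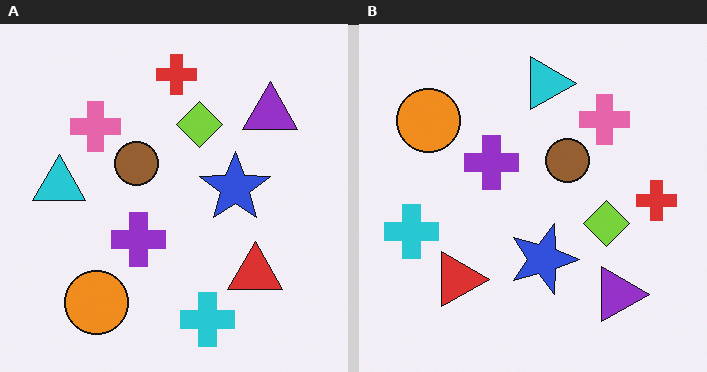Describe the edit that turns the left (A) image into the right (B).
The right (B) image is the left (A) rotated 90° clockwise.

The orange circle sits in the bottom-left of the left (A) image and the top-left of the right (B) — consistent with a whole-image 90° clockwise rotation.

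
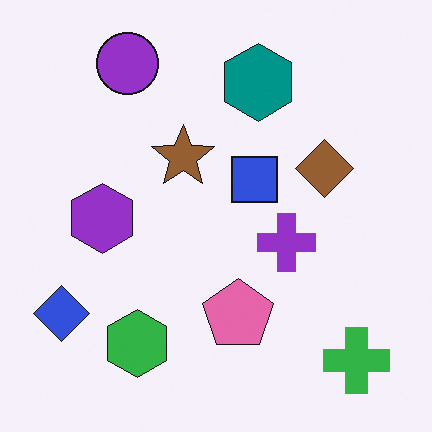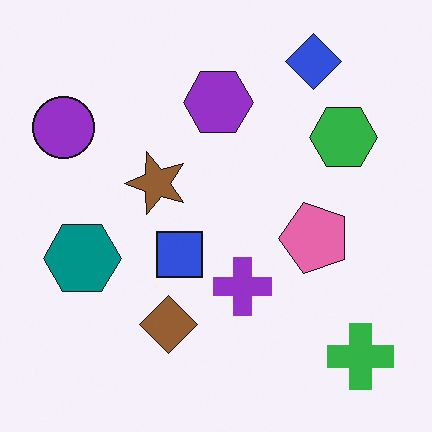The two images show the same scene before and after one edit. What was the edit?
It was transposed (reflected across the top-left ↔ bottom-right diagonal).

Shapes have swapped their row and column positions — what was in the top-right is now in the bottom-left — a diagonal reflection.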